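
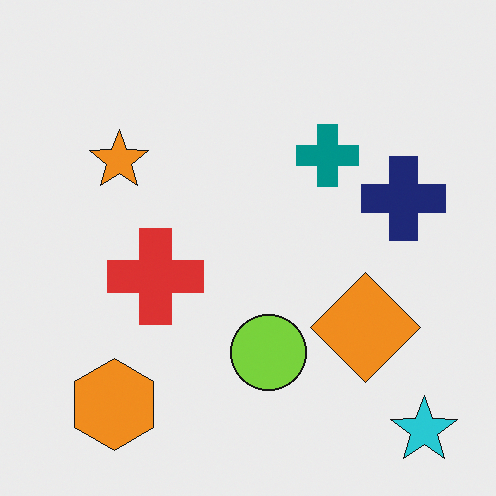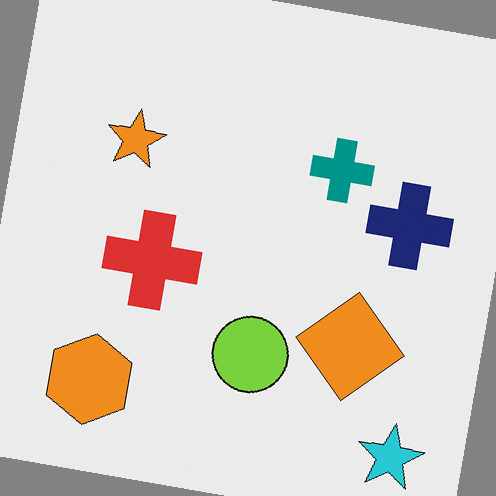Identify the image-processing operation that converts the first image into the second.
Rotated clockwise by a small amount.

Every shape is tilted by the same angle and the image corners show triangular fill wedges — a whole-image rotation by a non-right angle.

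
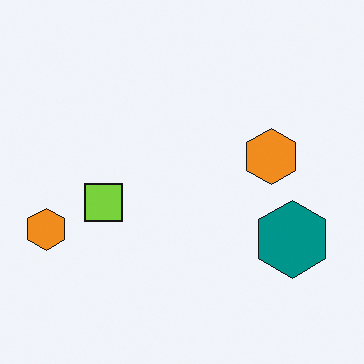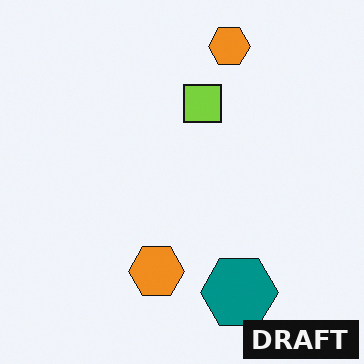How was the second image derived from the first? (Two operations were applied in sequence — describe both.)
The second image is the first transposed (reflected across the top-left ↔ bottom-right diagonal), then watermarked with the text "DRAFT" in the lower-right corner.

Shapes have swapped their row and column positions — what was in the top-right is now in the bottom-left — a diagonal reflection. A dark label reading "DRAFT" appears in the lower-right corner.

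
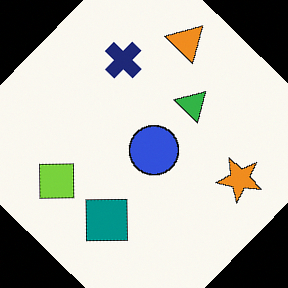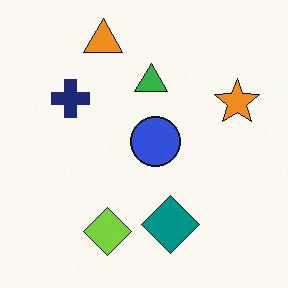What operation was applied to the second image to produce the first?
The first image is the second rotated clockwise by a large amount — several tens of degrees.

Every shape is tilted by the same angle and the image corners show triangular fill wedges — a whole-image rotation by a non-right angle.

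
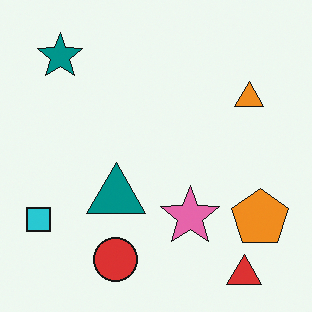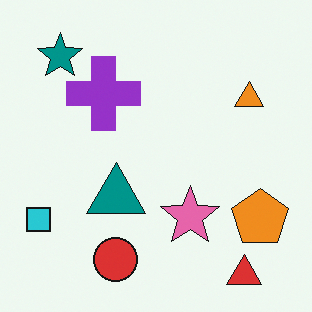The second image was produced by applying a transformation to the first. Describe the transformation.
The transformation is: overlaid with an additional purple cross.

A purple cross appears in the second image that is absent from the first.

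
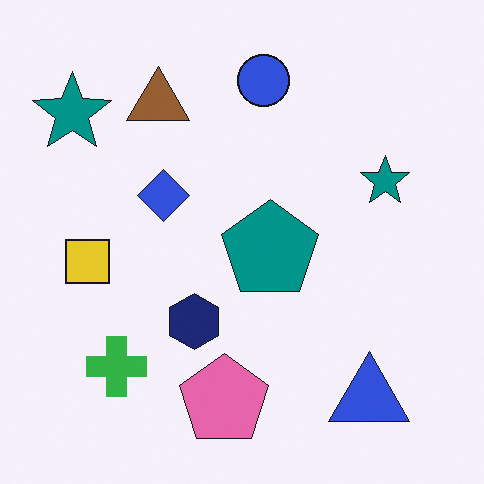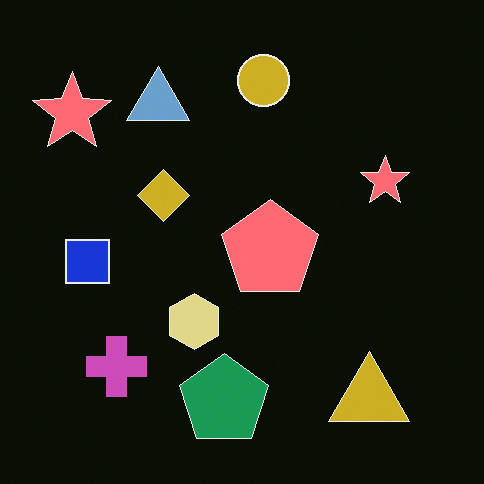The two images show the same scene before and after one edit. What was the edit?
This is the original image color-inverted (negative).

The light background has become dark and every shape's color is its complement — a photographic negative.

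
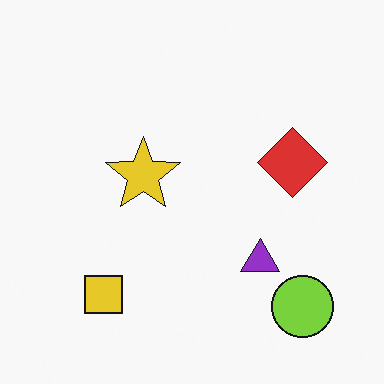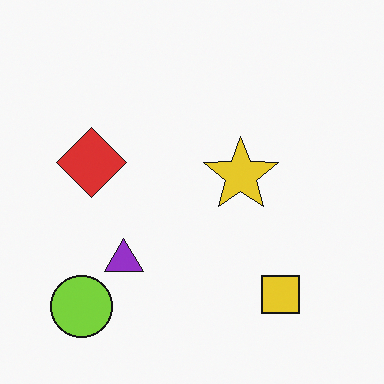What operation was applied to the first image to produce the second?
The second image is the first flipped horizontally (left ↔ right).

The lime circle is in the bottom-right of the first image and the bottom-left of the second — shapes on opposite sides of the vertical midline have swapped in a mirror flip.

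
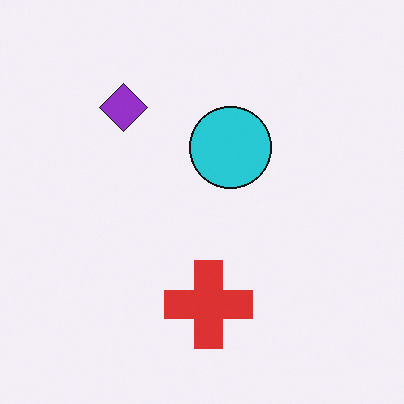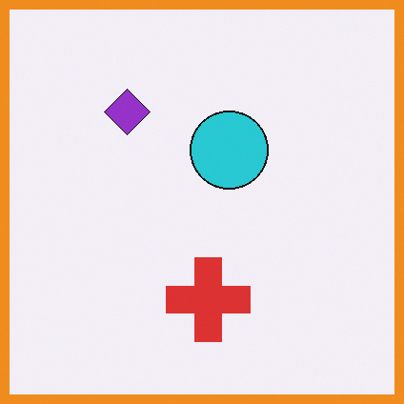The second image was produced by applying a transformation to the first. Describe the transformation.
The image was framed with a orange border.

A solid orange frame runs around the edge of the second image, with the content slightly shrunk inside it.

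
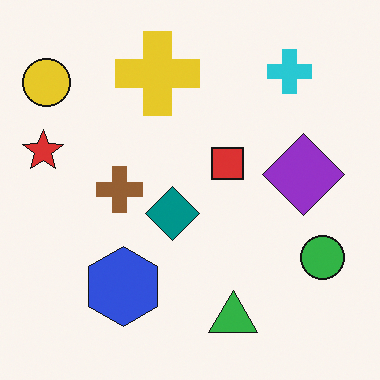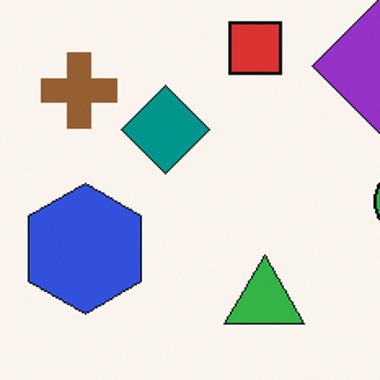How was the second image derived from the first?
This is the original image cropped tightly and scaled back up.

The visible shapes are larger and the field of view is narrower; shapes near the original edges may be partly or wholly outside the frame — a crop-and-rescale.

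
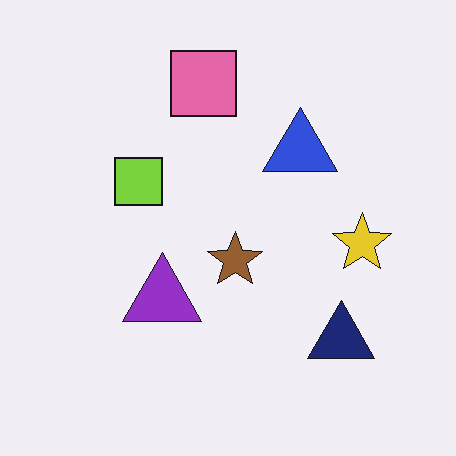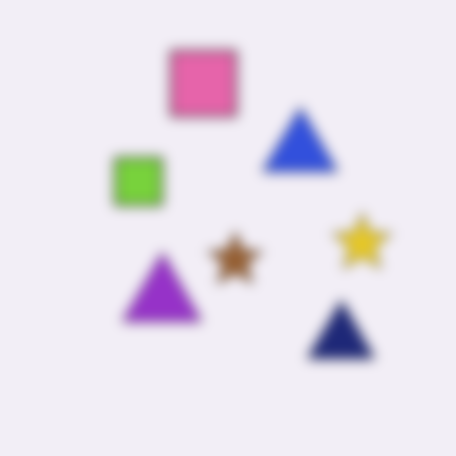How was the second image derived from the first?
Heavily blurred.

Shape edges and outlines are uniformly softened across the whole image.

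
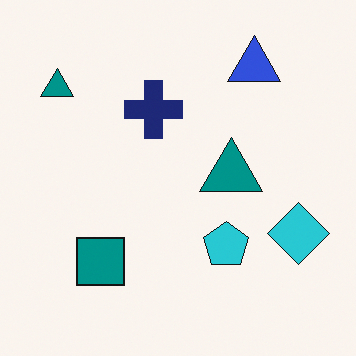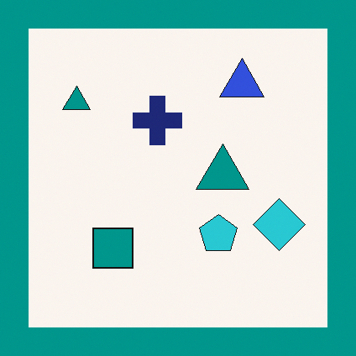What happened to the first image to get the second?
Framed with a teal border.

A solid teal frame runs around the edge of the second image, with the content slightly shrunk inside it.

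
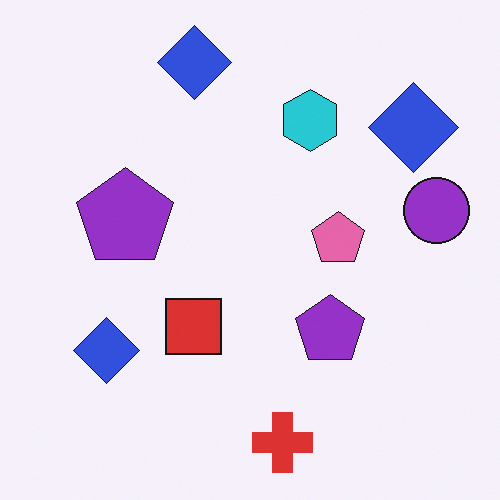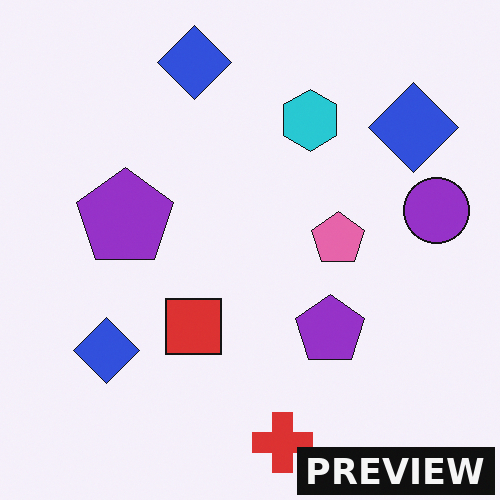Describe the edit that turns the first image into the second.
The second image is the first watermarked with the text "PREVIEW" in the lower-right corner.

A dark label reading "PREVIEW" appears in the lower-right corner.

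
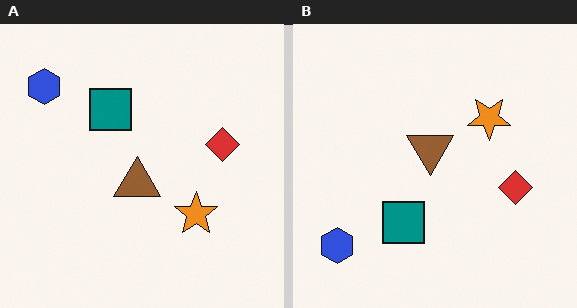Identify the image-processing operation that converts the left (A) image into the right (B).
This is the original image flipped vertically (top ↔ bottom).

The blue hexagon is in the top-left of the left (A) image and the bottom-left of the right (B) — shapes on opposite sides of the horizontal midline have swapped in a mirror flip.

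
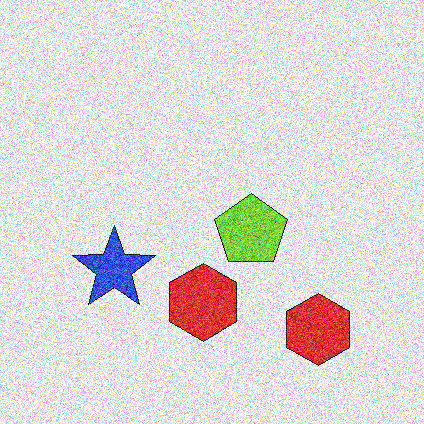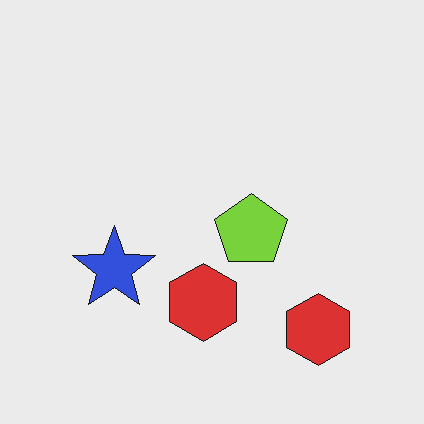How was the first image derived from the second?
The transformation is: degraded with a thick layer of grain.

Random speckle covers the whole image, including the flat background.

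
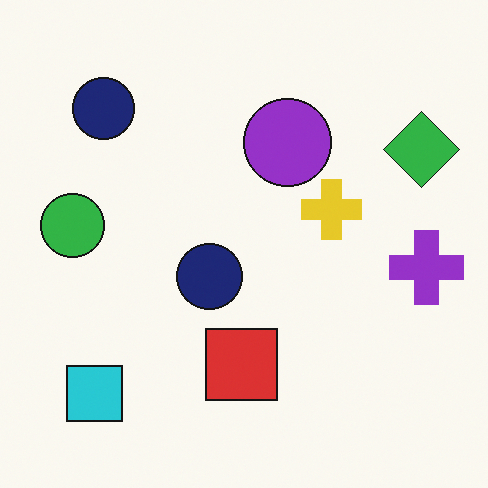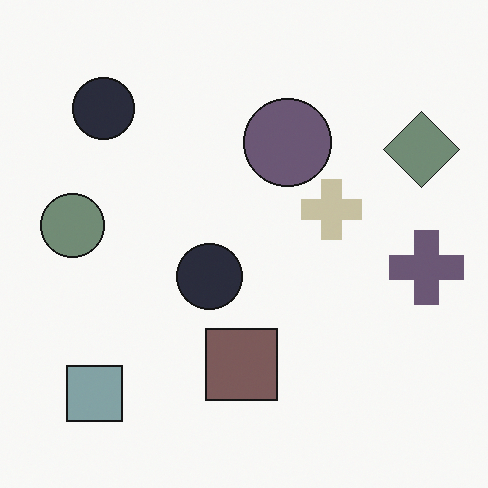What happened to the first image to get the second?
The transformation is: heavily desaturated.

All colors are more muted and greyish — a global saturation change.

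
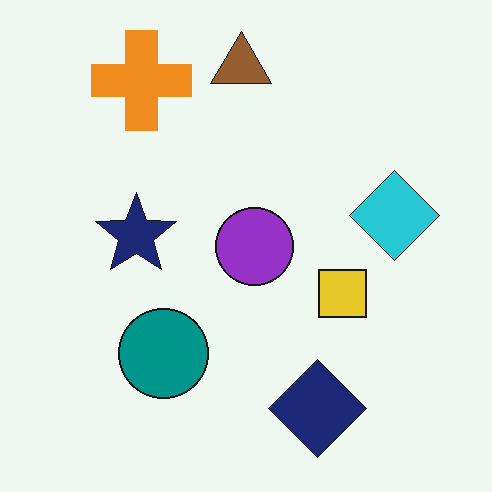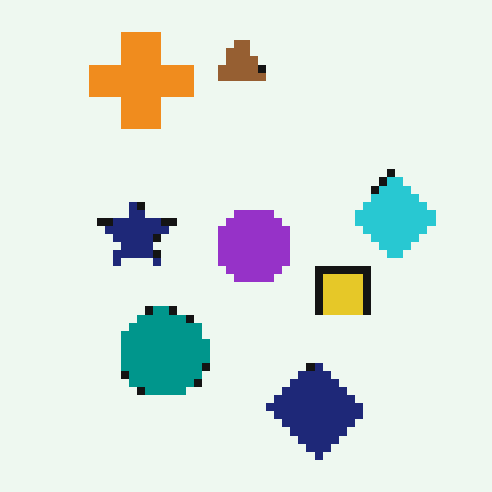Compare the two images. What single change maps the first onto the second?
The second image is the first pixelated into visible square blocks.

Shapes are reduced to large square blocks; fine edges and outlines are lost — a downscale-then-upscale (mosaic) effect.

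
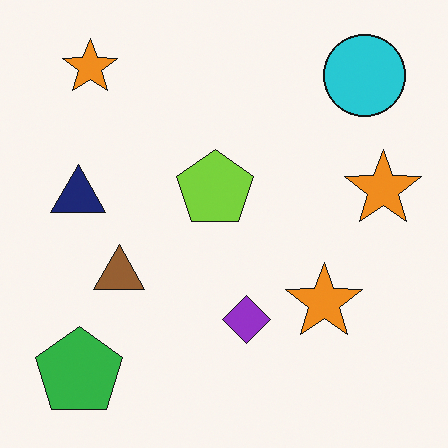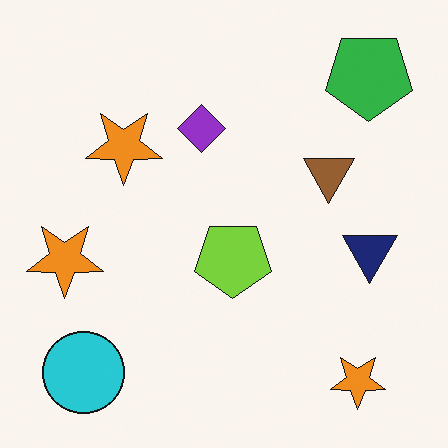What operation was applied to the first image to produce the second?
This is the original image rotated 180°.

The green pentagon sits in the bottom-left of the first image and the top-right of the second — consistent with a whole-image 180° rotation.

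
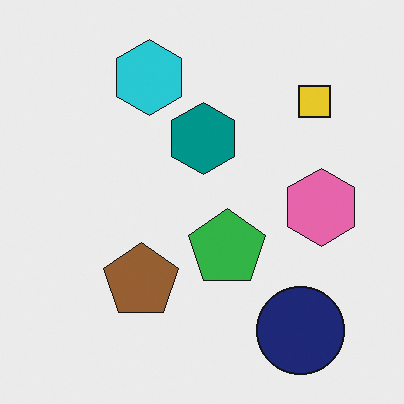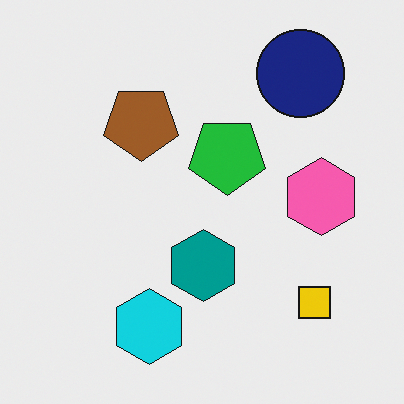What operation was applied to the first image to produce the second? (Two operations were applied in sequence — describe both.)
The second image is the first flipped vertically (top ↔ bottom), then slightly oversaturated.

The navy circle is in the bottom-right of the first image and the top-right of the second — shapes on opposite sides of the horizontal midline have swapped in a mirror flip. All colors are more vivid — a global saturation change.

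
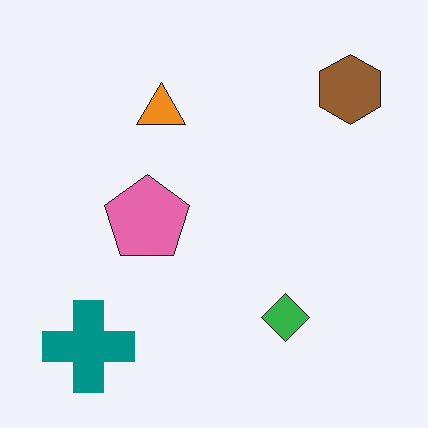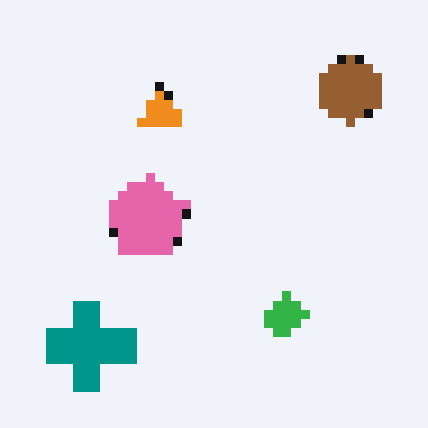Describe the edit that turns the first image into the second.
The second image is the first heavily pixelated into large blocks.

Shapes are reduced to large square blocks; fine edges and outlines are lost — a downscale-then-upscale (mosaic) effect.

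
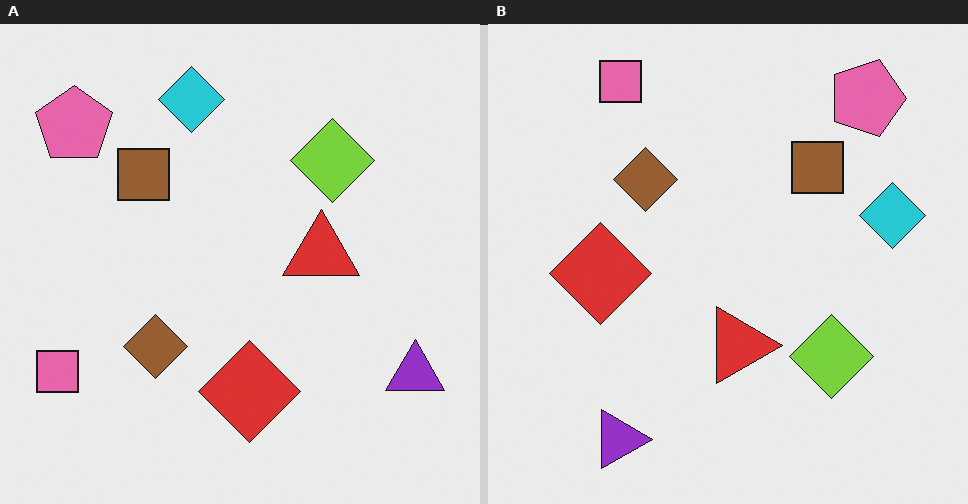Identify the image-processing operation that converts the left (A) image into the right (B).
Rotated 90° clockwise.

The pink pentagon sits in the top-left of the left (A) image and the top-right of the right (B) — consistent with a whole-image 90° clockwise rotation.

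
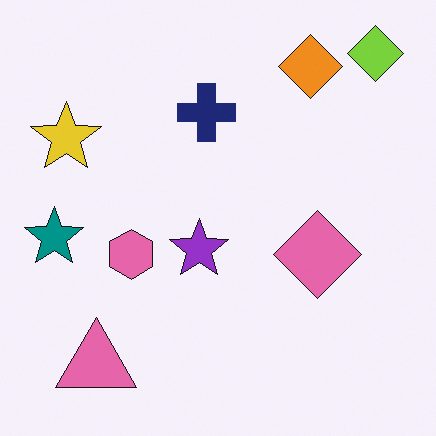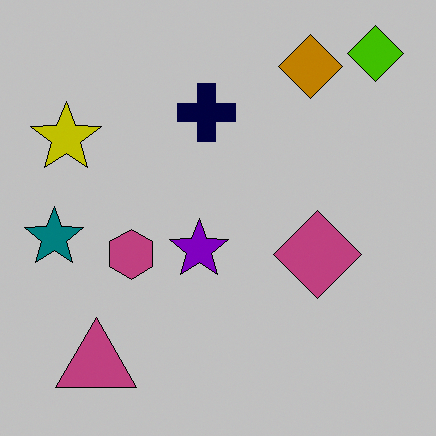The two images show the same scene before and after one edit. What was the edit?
Aggressively posterized.

Each flat color has snapped to a coarser quantized level — most visibly, the near-white background has dropped to a flat grey.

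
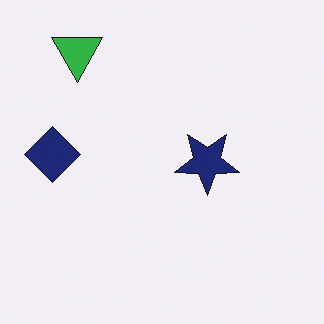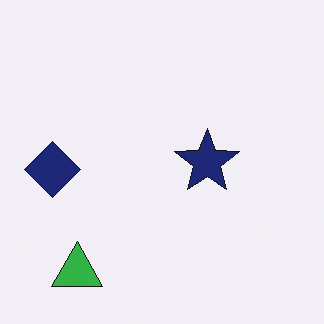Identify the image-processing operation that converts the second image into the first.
Flipped vertically (top ↔ bottom).

The green triangle is in the bottom-left of the second image and the top-left of the first — shapes on opposite sides of the horizontal midline have swapped in a mirror flip.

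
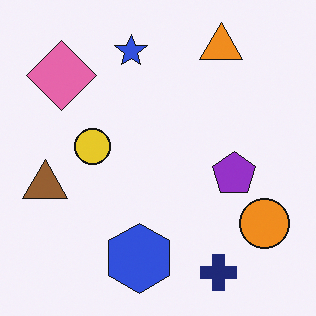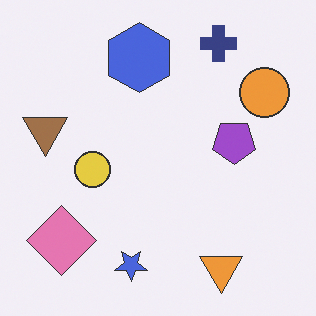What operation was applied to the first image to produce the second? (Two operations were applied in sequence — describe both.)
The image was flipped vertically (top ↔ bottom), then given slightly reduced contrast.

The navy cross is in the bottom-right of the first image and the top-right of the second — shapes on opposite sides of the horizontal midline have swapped in a mirror flip. Tones are pushed toward mid-grey across the whole image — a global contrast change.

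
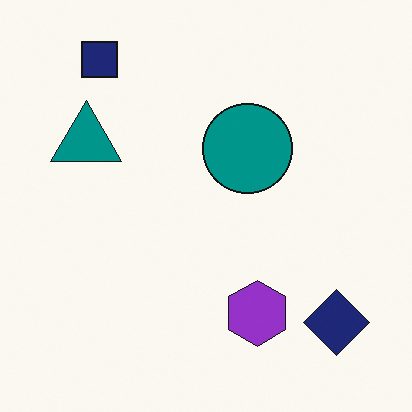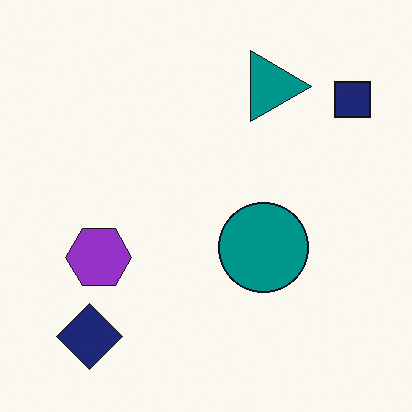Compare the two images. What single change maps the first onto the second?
The transformation is: rotated 90° clockwise.

The navy square sits in the top-left of the first image and the top-right of the second — consistent with a whole-image 90° clockwise rotation.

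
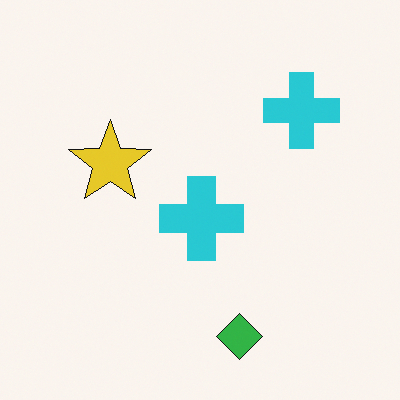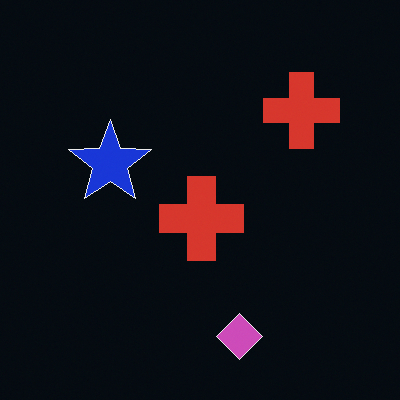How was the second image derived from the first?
The second image is the first color-inverted (negative).

The light background has become dark and every shape's color is its complement — a photographic negative.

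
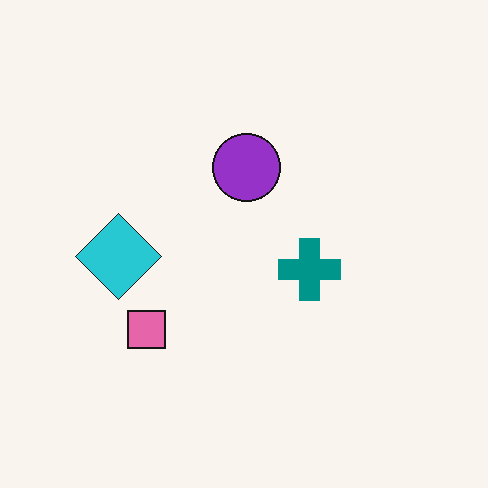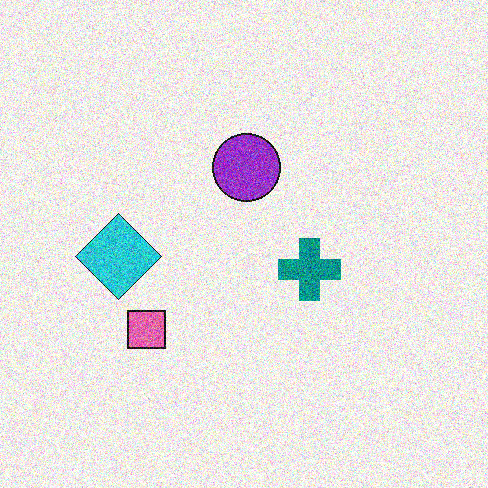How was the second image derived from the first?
Degraded with heavy additive noise.

Random speckle covers the whole image, including the flat background.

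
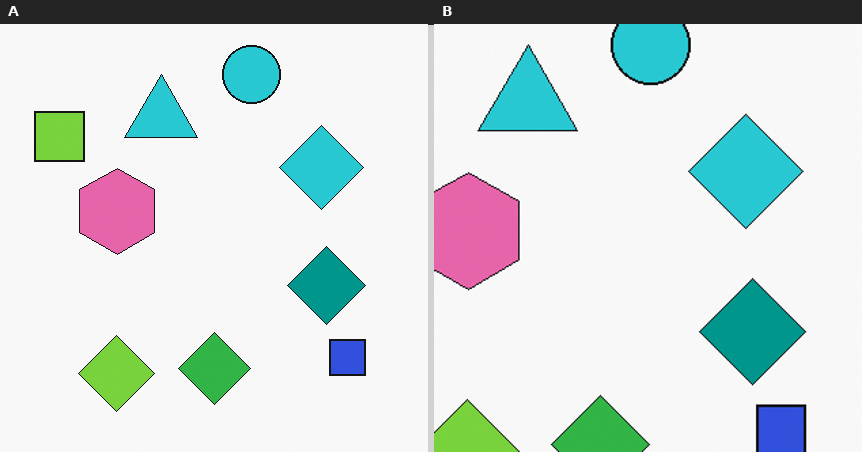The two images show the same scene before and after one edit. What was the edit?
Cropped slightly and scaled back up.

The visible shapes are larger and the field of view is narrower; shapes near the original edges may be partly or wholly outside the frame — a crop-and-rescale.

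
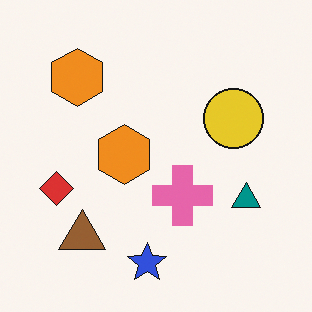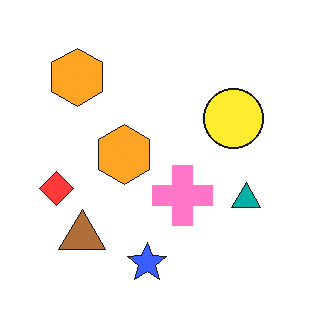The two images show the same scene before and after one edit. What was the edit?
It was brightened a little.

Every pixel — background and shapes alike — is uniformly brightened.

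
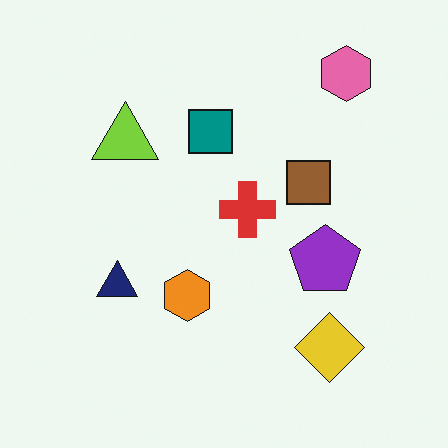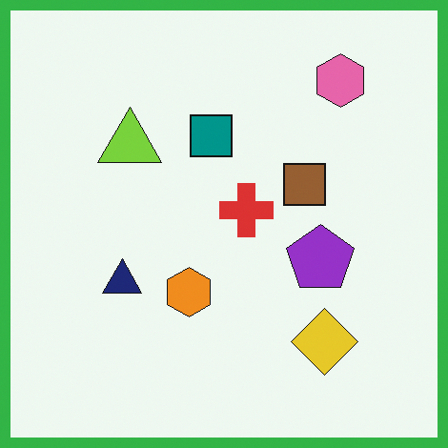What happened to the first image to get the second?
The image was framed with a green border.

A solid green frame runs around the edge of the second image, with the content slightly shrunk inside it.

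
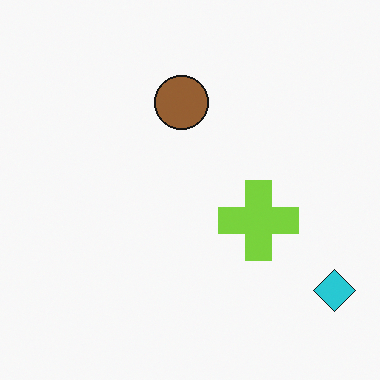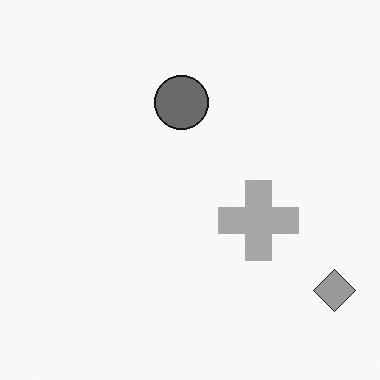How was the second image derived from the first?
The transformation is: converted to grayscale.

All color is removed — every shape is now a shade of grey.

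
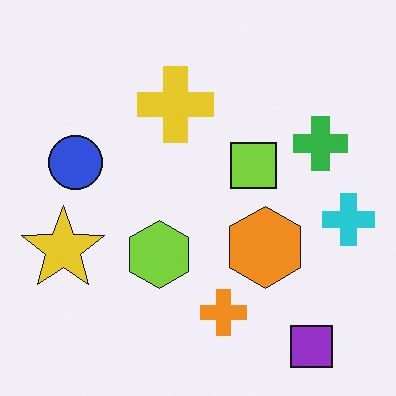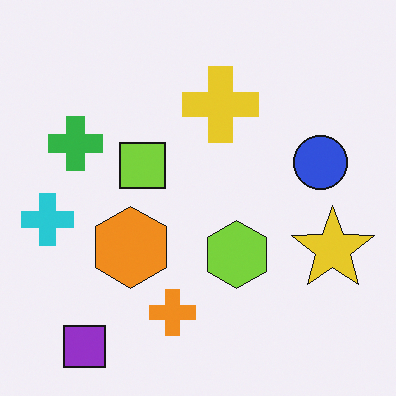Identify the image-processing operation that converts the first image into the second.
The second image is the first flipped horizontally (left ↔ right).

The cyan cross is in the right of the first image and the left of the second — shapes on opposite sides of the vertical midline have swapped in a mirror flip.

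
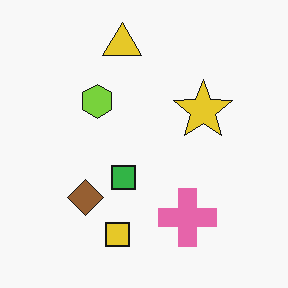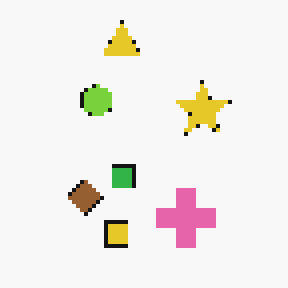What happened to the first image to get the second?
The image was lightly pixelated (a mild mosaic effect).

Shapes are reduced to large square blocks; fine edges and outlines are lost — a downscale-then-upscale (mosaic) effect.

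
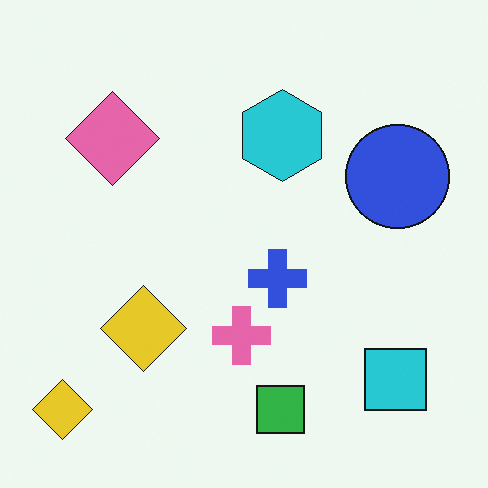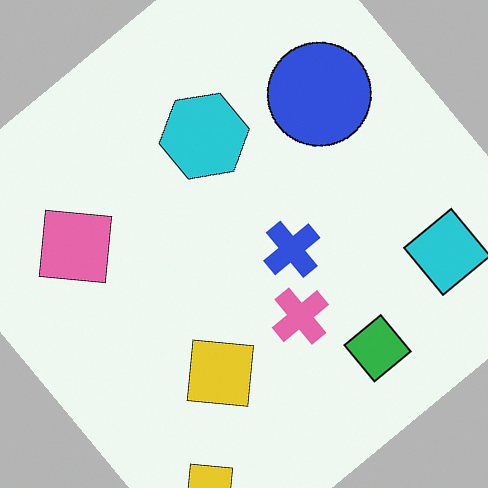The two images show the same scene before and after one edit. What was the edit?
It was rotated counter-clockwise by a large amount — several tens of degrees.

Every shape is tilted by the same angle and the image corners show triangular fill wedges — a whole-image rotation by a non-right angle.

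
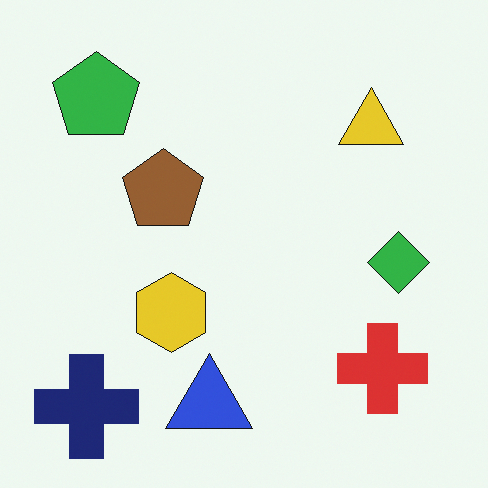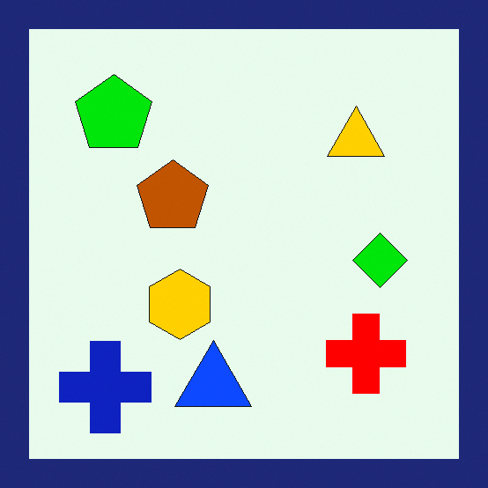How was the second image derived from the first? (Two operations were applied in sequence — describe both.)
Made much more vivid (saturation change), then framed with a navy border.

All colors are more vivid — a global saturation change. A solid navy frame runs around the edge of the second image, with the content slightly shrunk inside it.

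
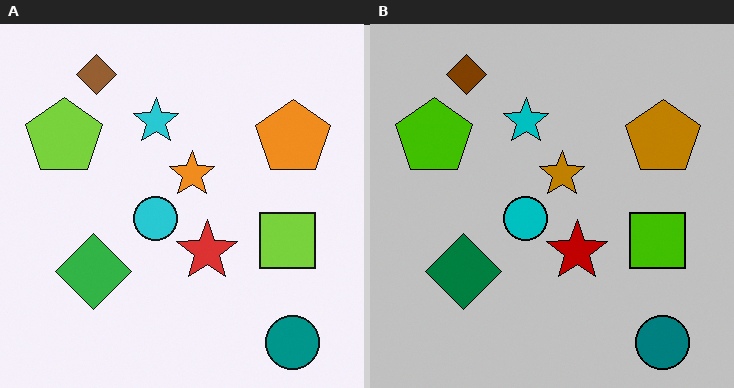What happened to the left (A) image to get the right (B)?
This is the original image heavily posterized to just a handful of flat colors.

Each flat color has snapped to a coarser quantized level — most visibly, the near-white background has dropped to a flat grey.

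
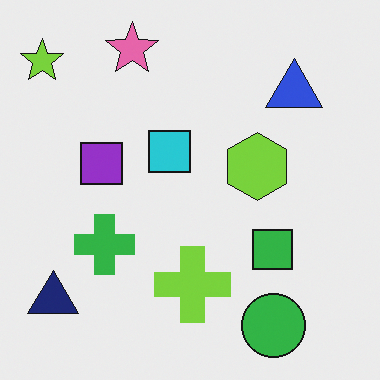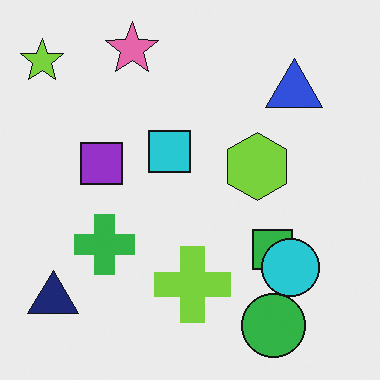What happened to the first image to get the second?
It was overlaid with an additional cyan circle.

A cyan circle appears in the second image that is absent from the first.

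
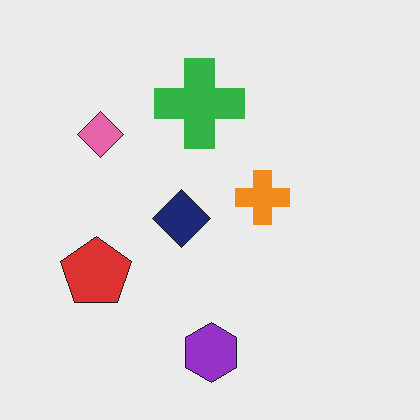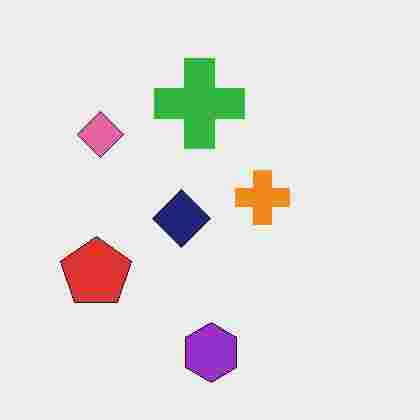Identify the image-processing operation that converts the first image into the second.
The transformation is: degraded with heavy JPEG compression.

Blocky 8×8 compression artifacts appear around shape edges and the flat background shows ringing — characteristic JPEG degradation.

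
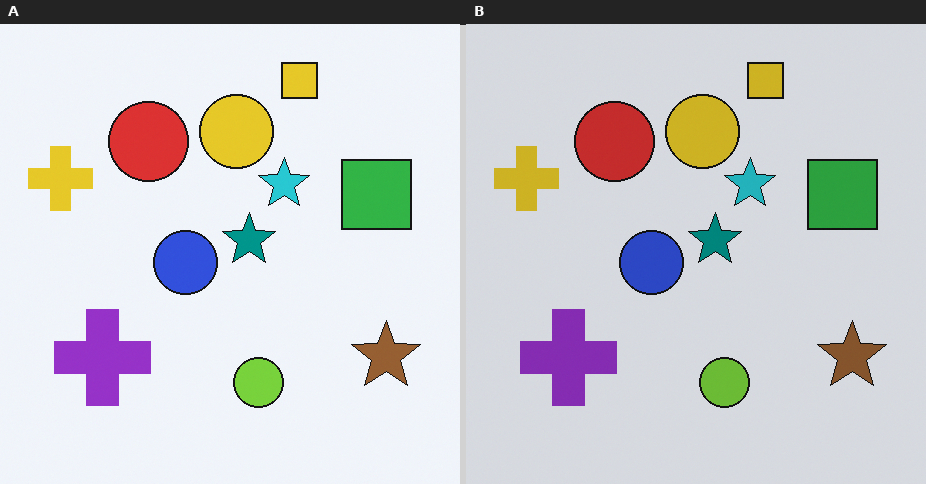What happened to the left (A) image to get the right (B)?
It was slightly darkened.

Every pixel — background and shapes alike — is uniformly darkened.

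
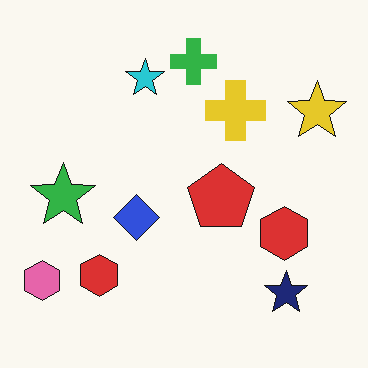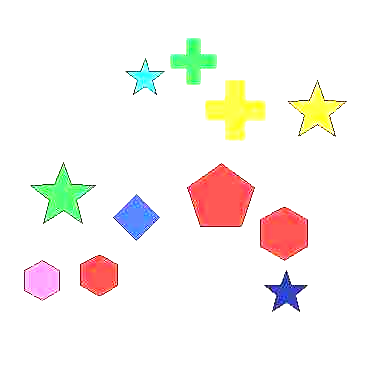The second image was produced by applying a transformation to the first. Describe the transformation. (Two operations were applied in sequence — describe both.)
The transformation is: degraded with heavy JPEG compression, then noticeably brightened.

Blocky 8×8 compression artifacts appear around shape edges and the flat background shows ringing — characteristic JPEG degradation. Every pixel — background and shapes alike — is uniformly brightened.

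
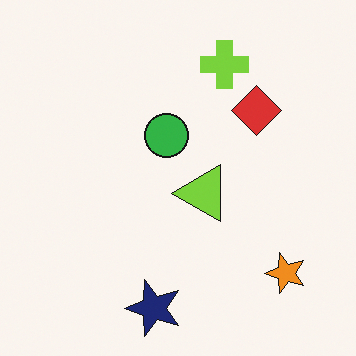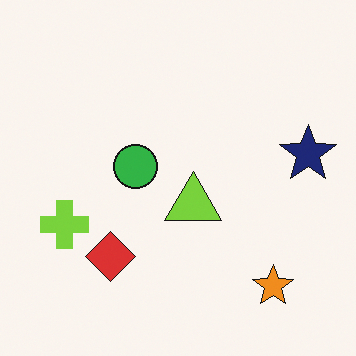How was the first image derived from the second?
Transposed (reflected across the top-left ↔ bottom-right diagonal).

Shapes have swapped their row and column positions — what was in the top-right is now in the bottom-left — a diagonal reflection.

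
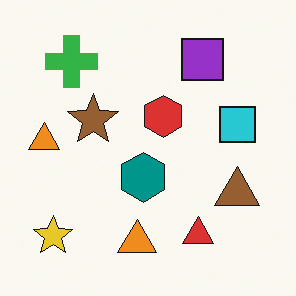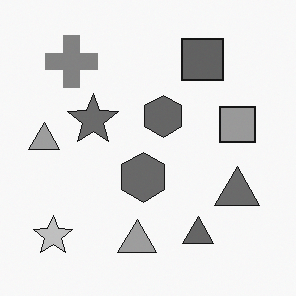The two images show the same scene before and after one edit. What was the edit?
Converted to grayscale.

All color is removed — every shape is now a shade of grey.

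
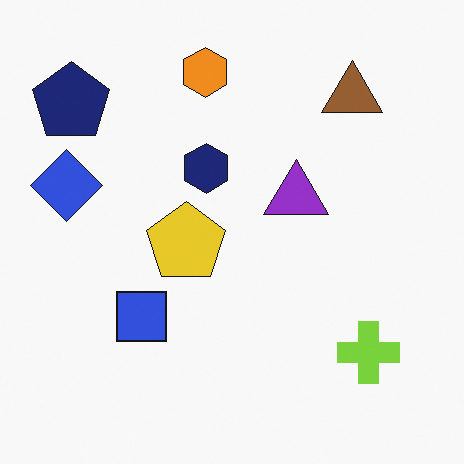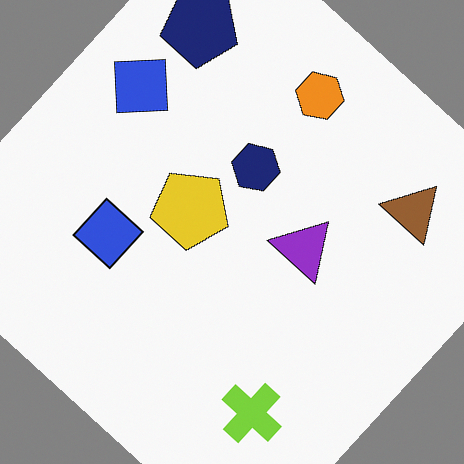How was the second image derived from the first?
The image was rotated clockwise by a large amount — several tens of degrees.

Every shape is tilted by the same angle and the image corners show triangular fill wedges — a whole-image rotation by a non-right angle.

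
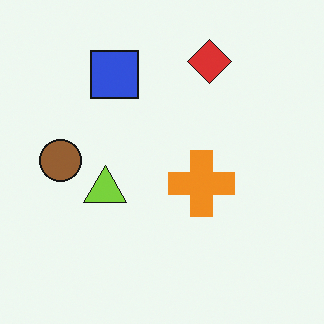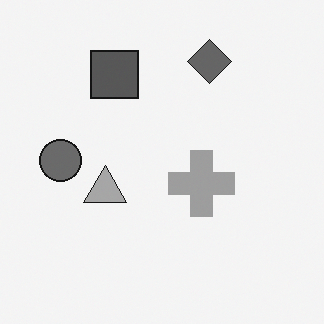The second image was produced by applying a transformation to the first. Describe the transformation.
The second image is the first converted to grayscale.

All color is removed — every shape is now a shade of grey.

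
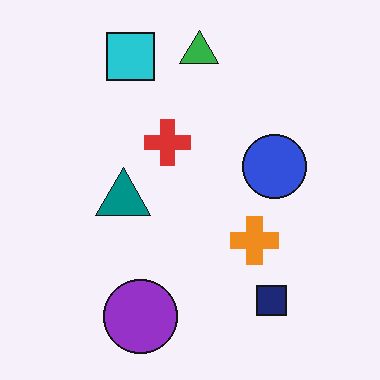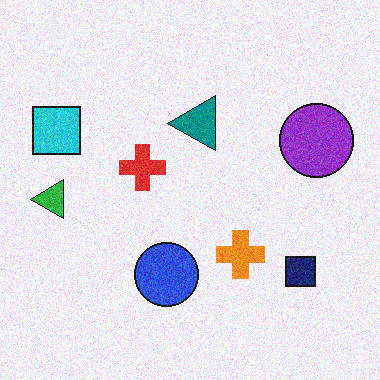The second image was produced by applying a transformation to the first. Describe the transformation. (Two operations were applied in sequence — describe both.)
The second image is the first transposed (reflected across the top-left ↔ bottom-right diagonal), then degraded with moderate additive noise.

Shapes have swapped their row and column positions — what was in the top-right is now in the bottom-left — a diagonal reflection. Random speckle covers the whole image, including the flat background.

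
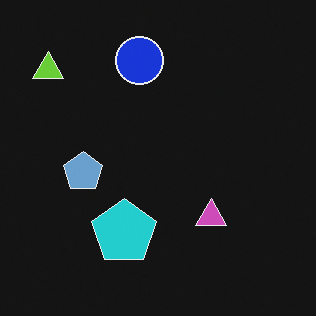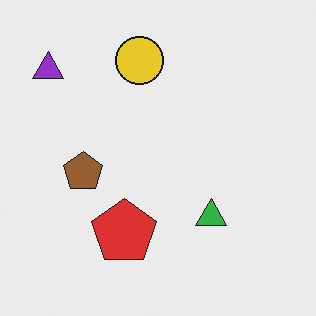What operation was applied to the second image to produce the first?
The transformation is: color-inverted (negative).

The light background has become dark and every shape's color is its complement — a photographic negative.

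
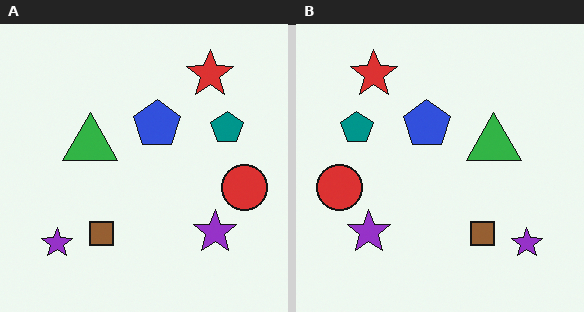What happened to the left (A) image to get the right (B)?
Flipped horizontally (left ↔ right).

The red circle is in the right of the left (A) image and the left of the right (B) — shapes on opposite sides of the vertical midline have swapped in a mirror flip.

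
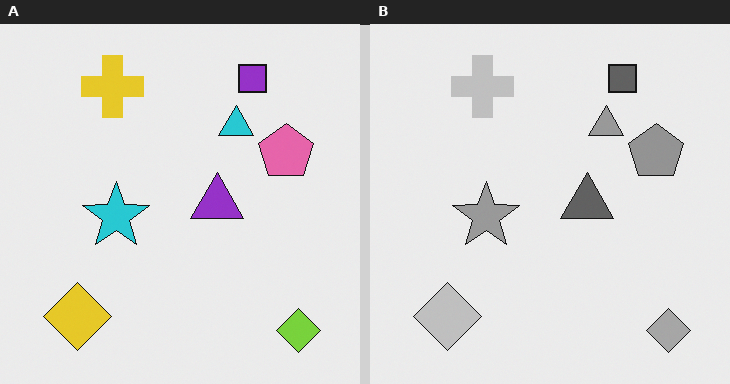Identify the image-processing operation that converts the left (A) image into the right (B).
Converted to grayscale.

All color is removed — every shape is now a shade of grey.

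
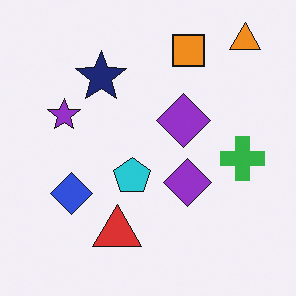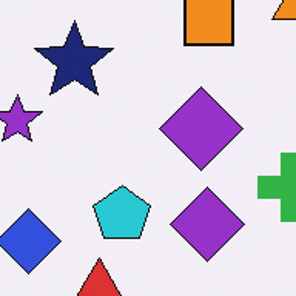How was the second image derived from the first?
The transformation is: cropped slightly and scaled back up.

The visible shapes are larger and the field of view is narrower; shapes near the original edges may be partly or wholly outside the frame — a crop-and-rescale.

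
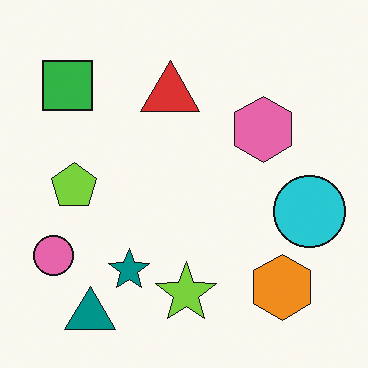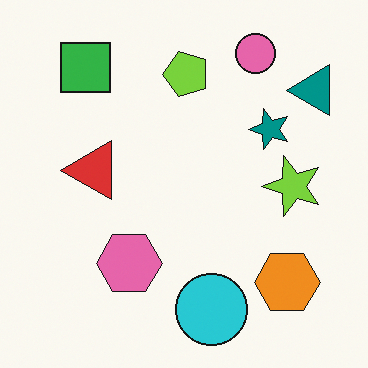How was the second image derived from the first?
The second image is the first transposed (reflected across the top-left ↔ bottom-right diagonal).

Shapes have swapped their row and column positions — what was in the top-right is now in the bottom-left — a diagonal reflection.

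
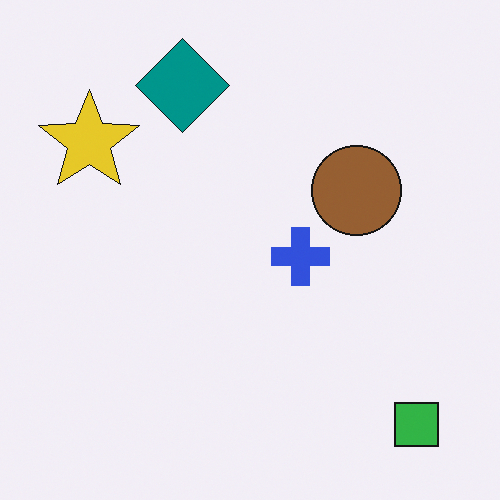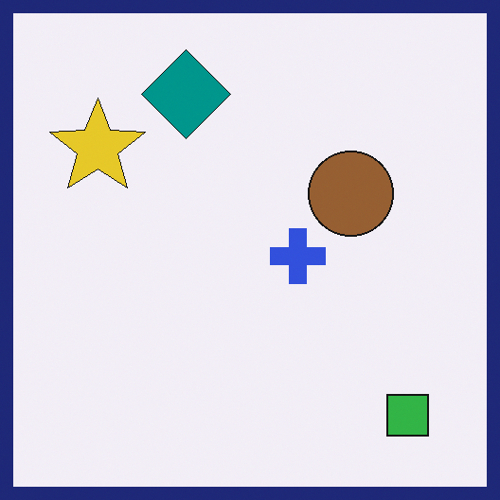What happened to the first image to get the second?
The image was framed with a navy border.

A solid navy frame runs around the edge of the second image, with the content slightly shrunk inside it.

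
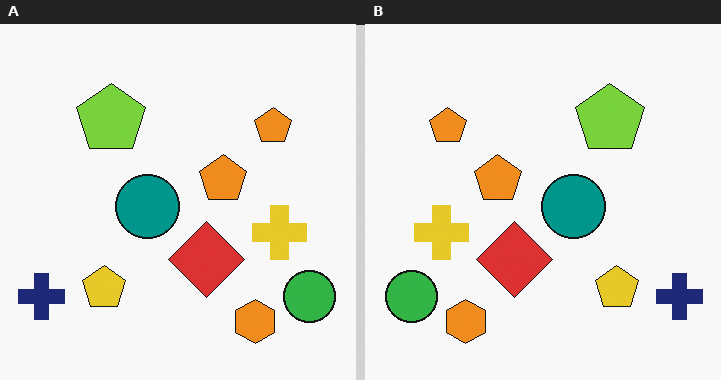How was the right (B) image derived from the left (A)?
The right (B) image is the left (A) flipped horizontally (left ↔ right).

The navy cross is in the bottom-left of the left (A) image and the bottom-right of the right (B) — shapes on opposite sides of the vertical midline have swapped in a mirror flip.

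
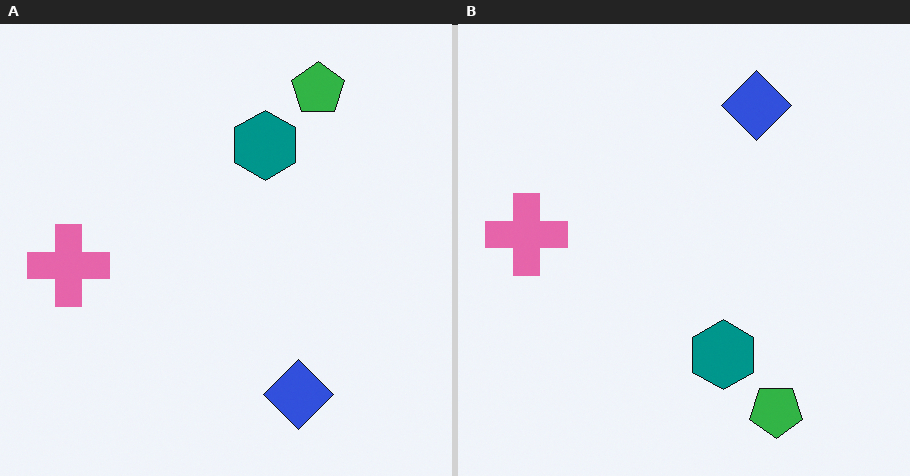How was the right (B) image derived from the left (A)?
Flipped vertically (top ↔ bottom).

The green pentagon is in the top-right of the left (A) image and the bottom-right of the right (B) — shapes on opposite sides of the horizontal midline have swapped in a mirror flip.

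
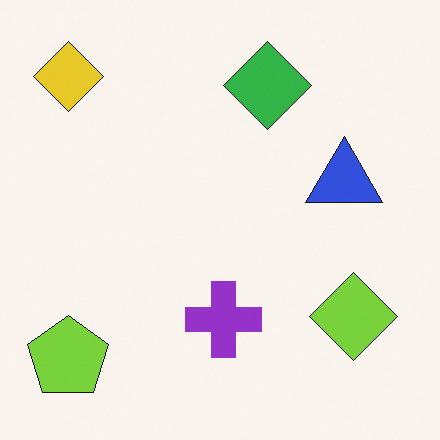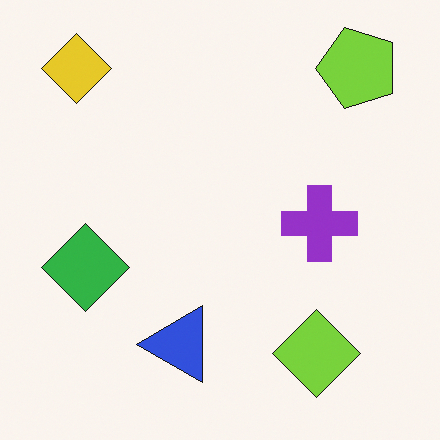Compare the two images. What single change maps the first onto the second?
This is the original image transposed (reflected across the top-left ↔ bottom-right diagonal).

Shapes have swapped their row and column positions — what was in the top-right is now in the bottom-left — a diagonal reflection.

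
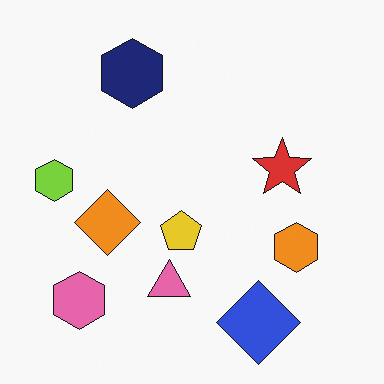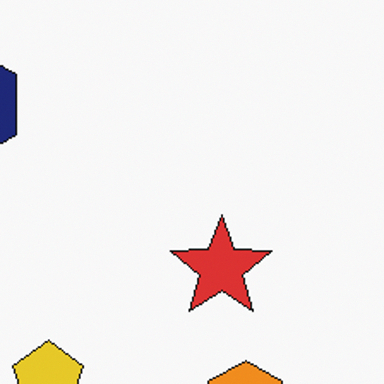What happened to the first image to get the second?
The second image is the first cropped to a noticeably smaller region and rescaled.

The visible shapes are larger and the field of view is narrower; shapes near the original edges may be partly or wholly outside the frame — a crop-and-rescale.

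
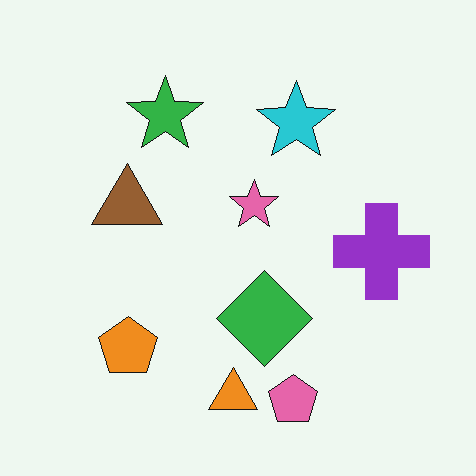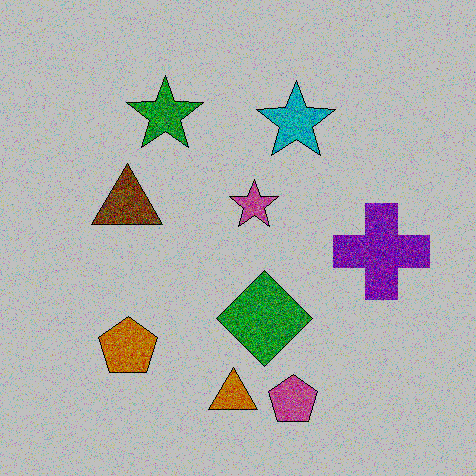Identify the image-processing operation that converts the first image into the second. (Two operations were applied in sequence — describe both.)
The image was degraded with a thick layer of grain, then aggressively posterized.

Random speckle covers the whole image, including the flat background. Each flat color has snapped to a coarser quantized level — most visibly, the near-white background has dropped to a flat grey.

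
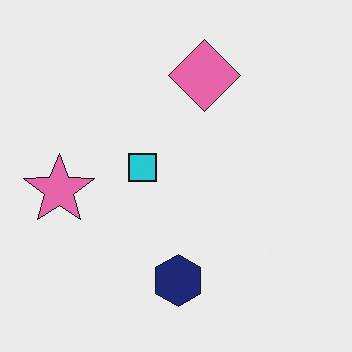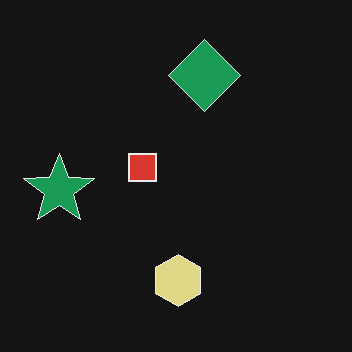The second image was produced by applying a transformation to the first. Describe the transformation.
Color-inverted (negative).

The light background has become dark and every shape's color is its complement — a photographic negative.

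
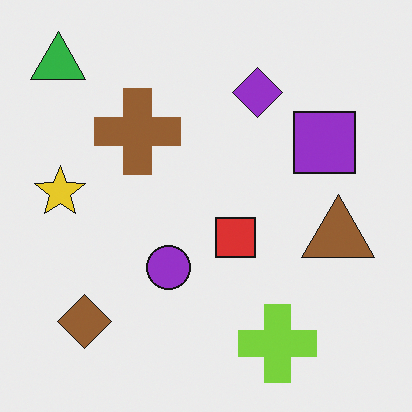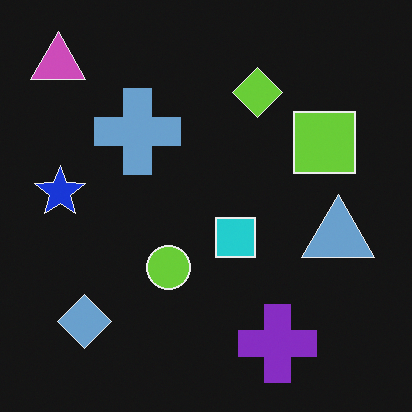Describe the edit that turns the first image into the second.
The transformation is: color-inverted (negative).

The light background has become dark and every shape's color is its complement — a photographic negative.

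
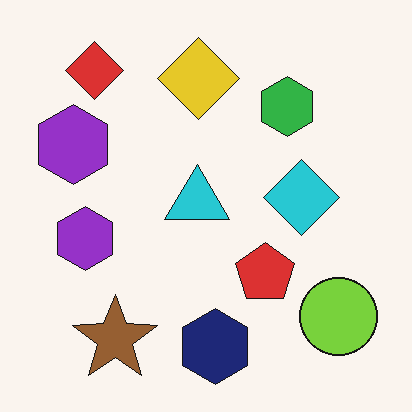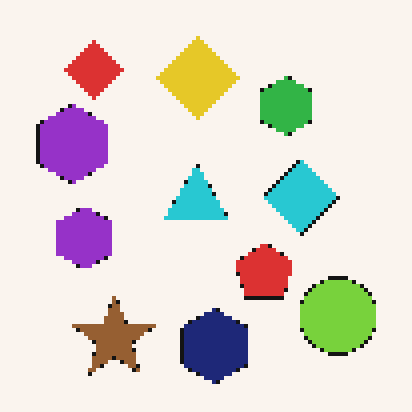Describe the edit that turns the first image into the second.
This is the original image mildly pixelated.

Shapes are reduced to large square blocks; fine edges and outlines are lost — a downscale-then-upscale (mosaic) effect.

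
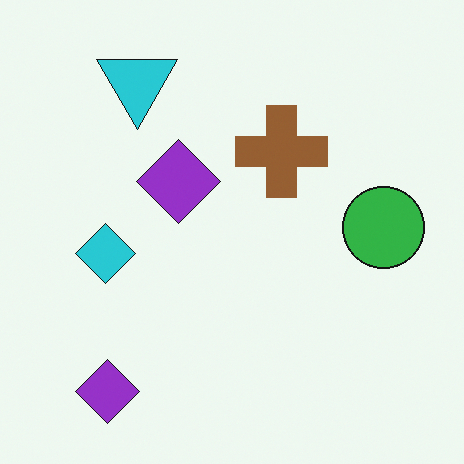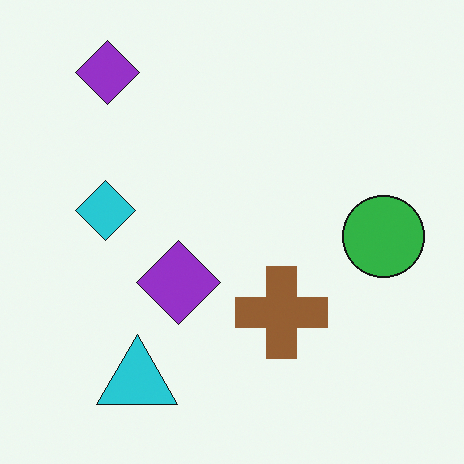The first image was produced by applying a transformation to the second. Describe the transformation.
The image was flipped vertically (top ↔ bottom).

The cyan triangle is in the bottom-left of the second image and the top-left of the first — shapes on opposite sides of the horizontal midline have swapped in a mirror flip.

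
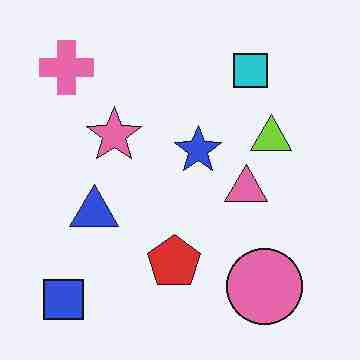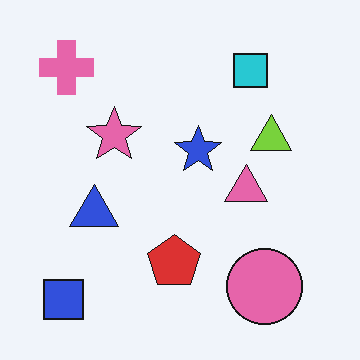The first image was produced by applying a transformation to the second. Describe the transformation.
It was degraded with heavy JPEG compression.

Blocky 8×8 compression artifacts appear around shape edges and the flat background shows ringing — characteristic JPEG degradation.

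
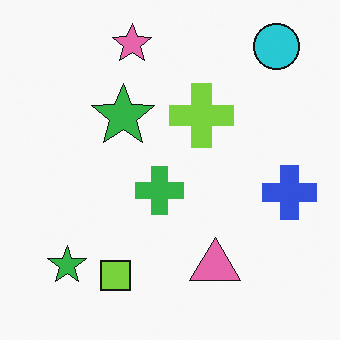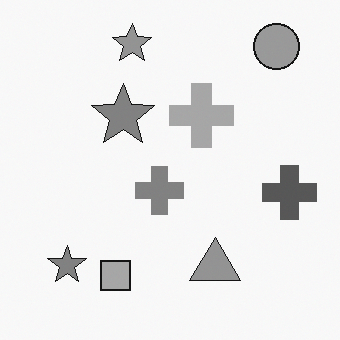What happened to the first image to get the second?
The transformation is: converted to grayscale.

All color is removed — every shape is now a shade of grey.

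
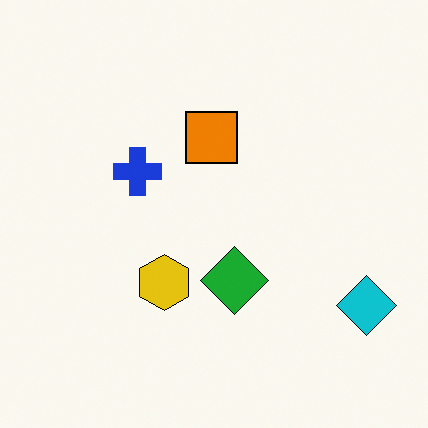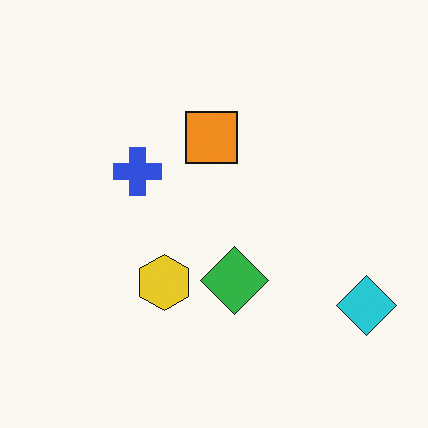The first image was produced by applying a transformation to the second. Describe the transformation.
This is the original image given slightly increased contrast.

Tones are pushed away from mid-grey across the whole image — a global contrast change.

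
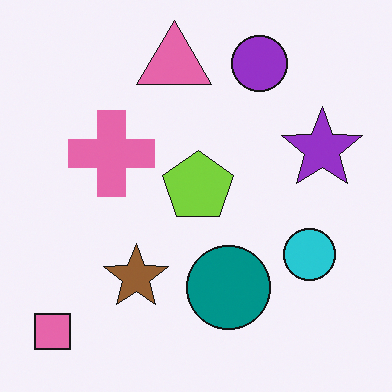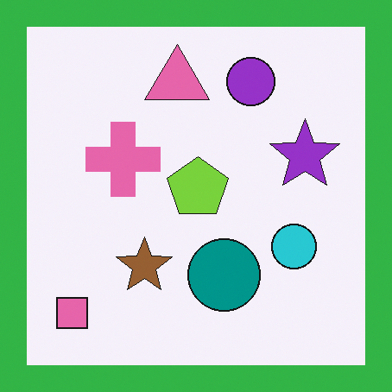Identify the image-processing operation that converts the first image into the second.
This is the original image framed with a green border.

A solid green frame runs around the edge of the second image, with the content slightly shrunk inside it.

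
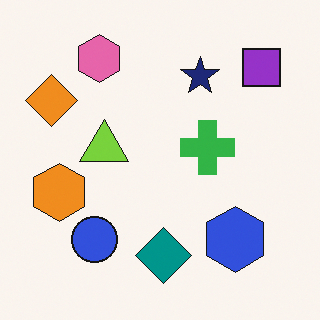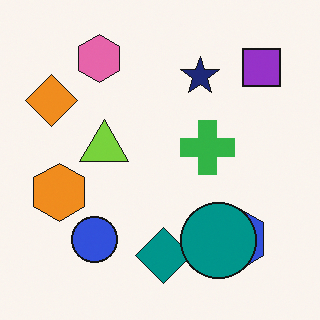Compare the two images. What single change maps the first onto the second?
It was overlaid with an additional teal circle.

A teal circle appears in the second image that is absent from the first.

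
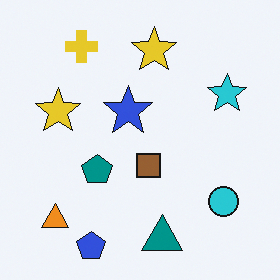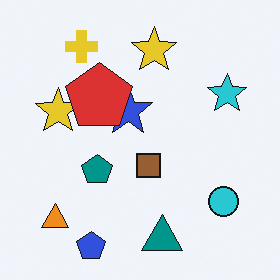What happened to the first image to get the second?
The second image is the first overlaid with an additional red pentagon.

A red pentagon appears in the second image that is absent from the first.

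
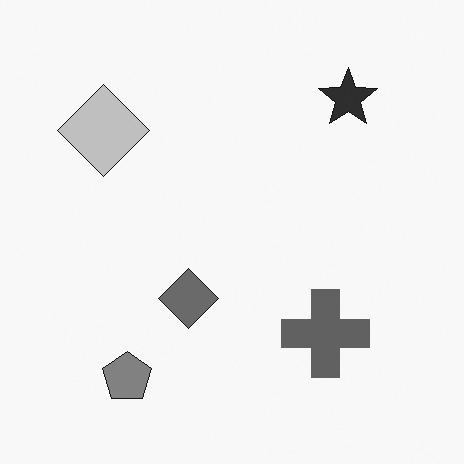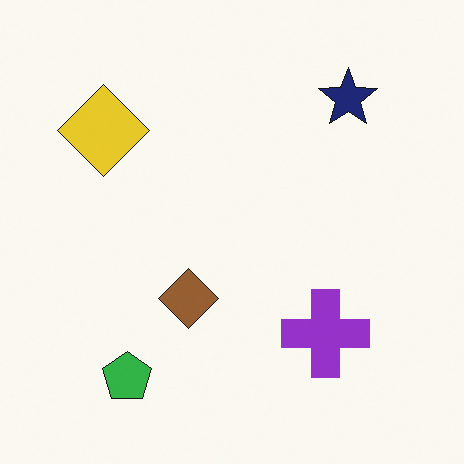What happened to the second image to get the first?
It was converted to grayscale.

All color is removed — every shape is now a shade of grey.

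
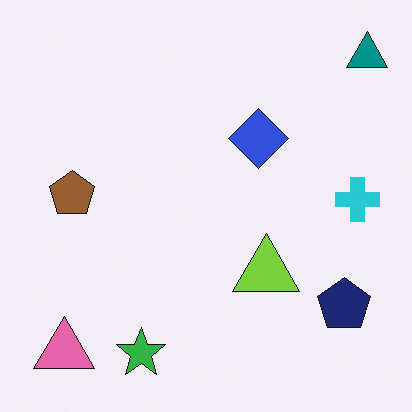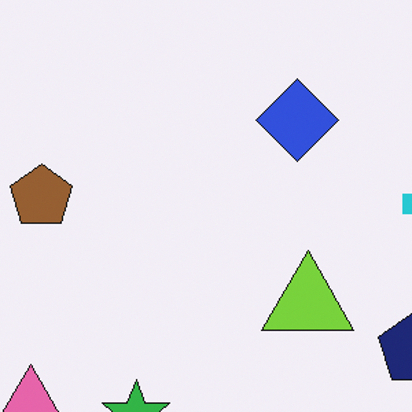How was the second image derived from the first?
The second image is the first cropped to a modestly smaller region and rescaled.

The visible shapes are larger and the field of view is narrower; shapes near the original edges may be partly or wholly outside the frame — a crop-and-rescale.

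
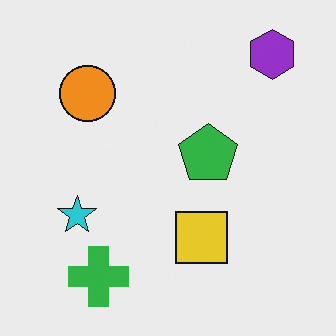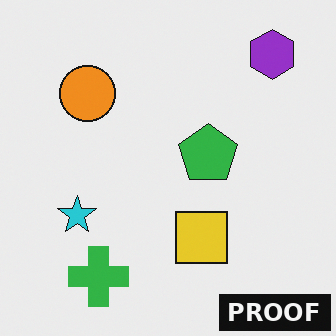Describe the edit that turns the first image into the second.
Watermarked with the text "PROOF" in the lower-right corner.

A dark label reading "PROOF" appears in the lower-right corner.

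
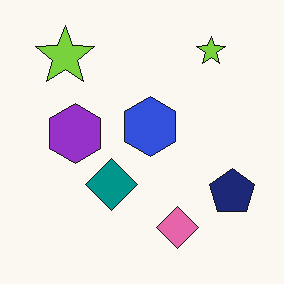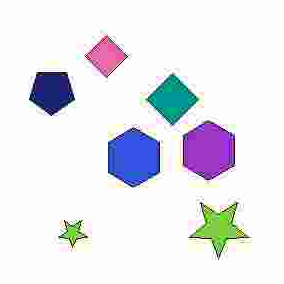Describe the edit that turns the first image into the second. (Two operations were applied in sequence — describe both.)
The transformation is: degraded with heavy JPEG compression, then rotated 180°.

Blocky 8×8 compression artifacts appear around shape edges and the flat background shows ringing — characteristic JPEG degradation. The navy pentagon sits in the bottom-right of the first image and the top-left of the second — consistent with a whole-image 180° rotation.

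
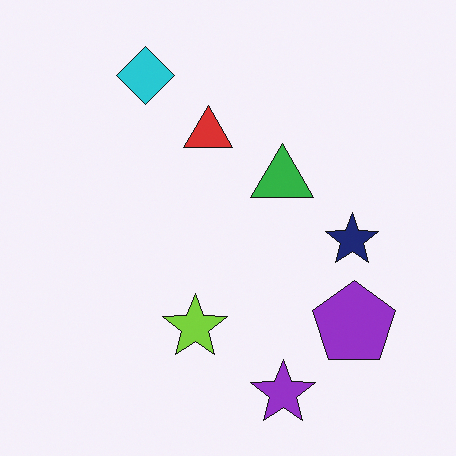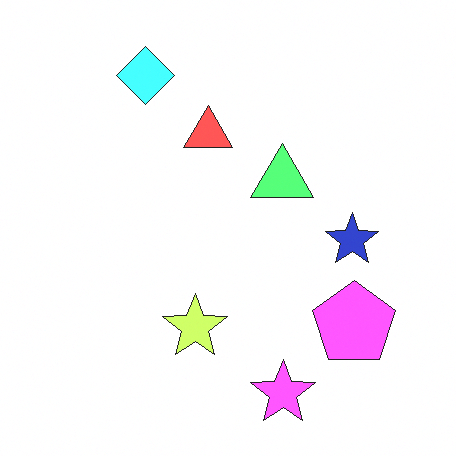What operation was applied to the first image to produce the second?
The transformation is: brightened a lot.

Every pixel — background and shapes alike — is uniformly brightened.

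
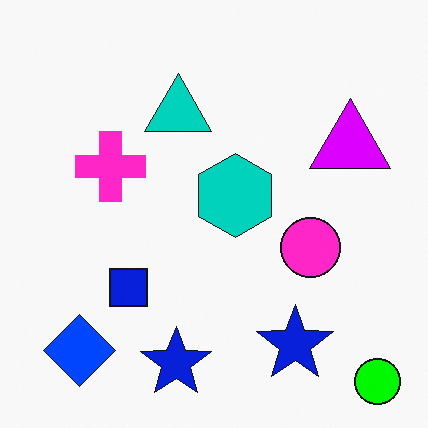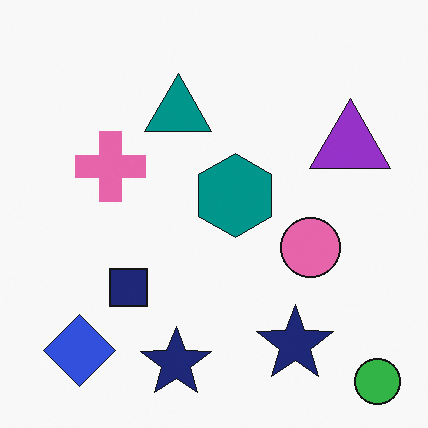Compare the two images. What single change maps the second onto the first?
It was made much more vivid (saturation change).

All colors are more vivid — a global saturation change.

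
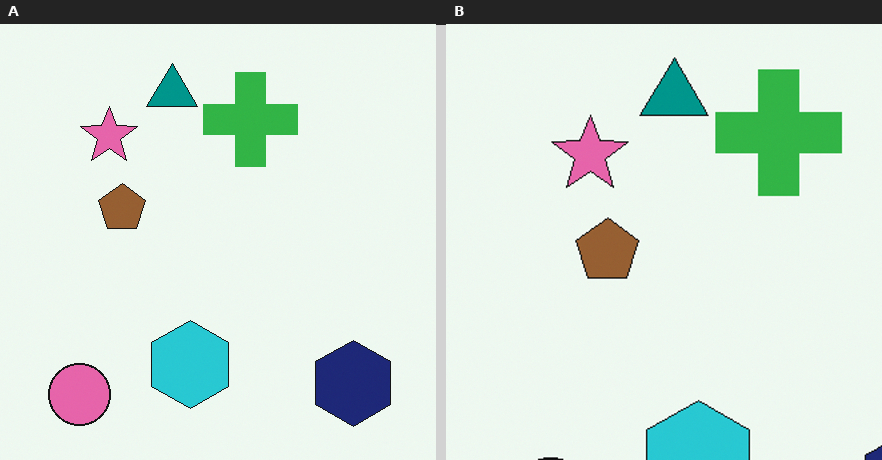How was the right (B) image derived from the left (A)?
This is the original image cropped slightly and scaled back up.

The visible shapes are larger and the field of view is narrower; shapes near the original edges may be partly or wholly outside the frame — a crop-and-rescale.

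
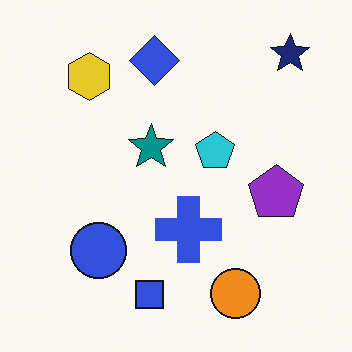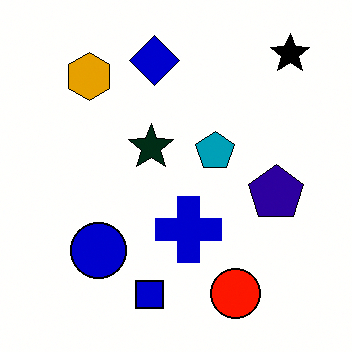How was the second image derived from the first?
The second image is the first given much higher contrast.

Tones are pushed away from mid-grey across the whole image — a global contrast change.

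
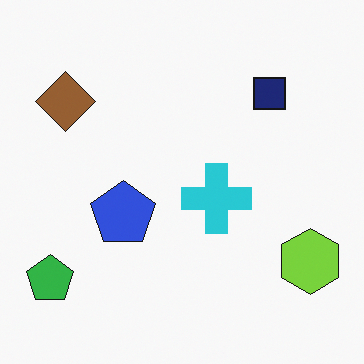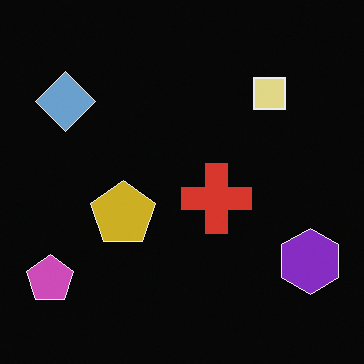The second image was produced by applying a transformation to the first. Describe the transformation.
The image was color-inverted (negative).

The light background has become dark and every shape's color is its complement — a photographic negative.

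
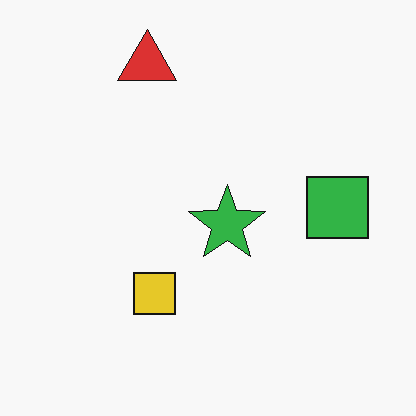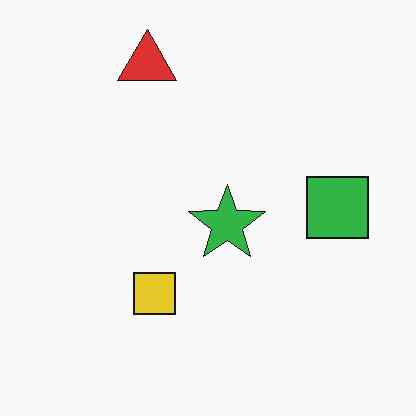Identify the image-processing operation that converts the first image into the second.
This is the original image JPEG-compressed with visible artifacts.

Blocky 8×8 compression artifacts appear around shape edges and the flat background shows ringing — characteristic JPEG degradation.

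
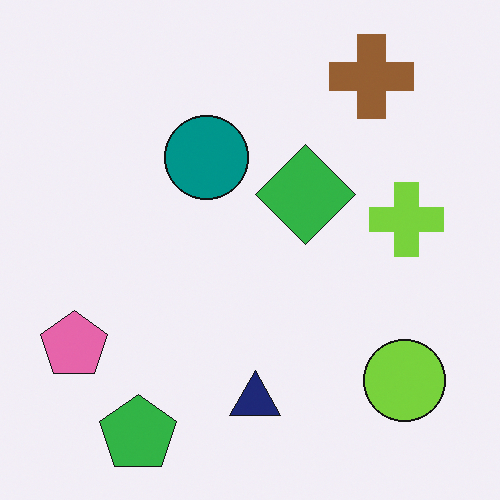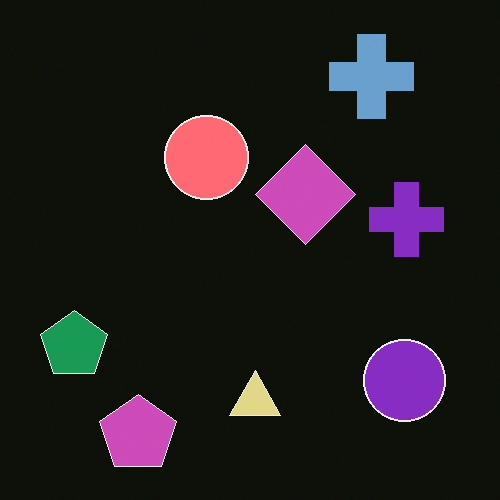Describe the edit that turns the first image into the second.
The image was color-inverted (negative).

The light background has become dark and every shape's color is its complement — a photographic negative.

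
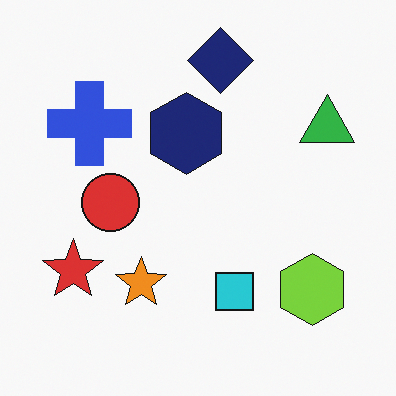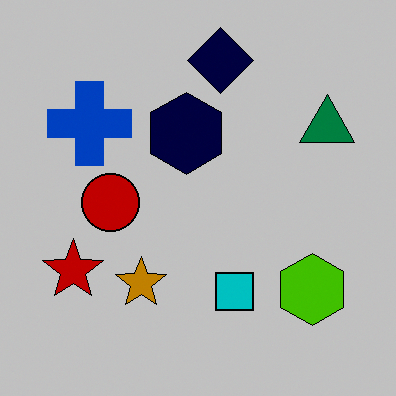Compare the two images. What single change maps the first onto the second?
It was aggressively posterized.

Each flat color has snapped to a coarser quantized level — most visibly, the near-white background has dropped to a flat grey.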